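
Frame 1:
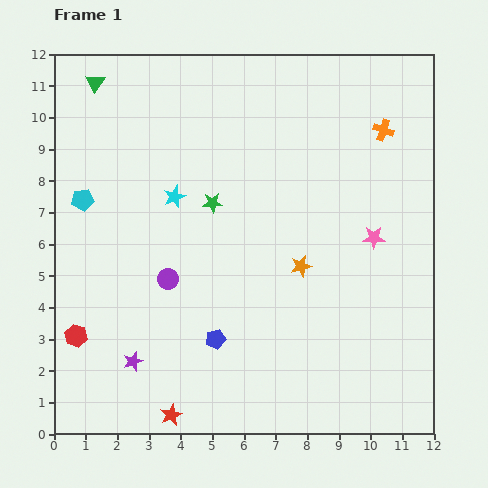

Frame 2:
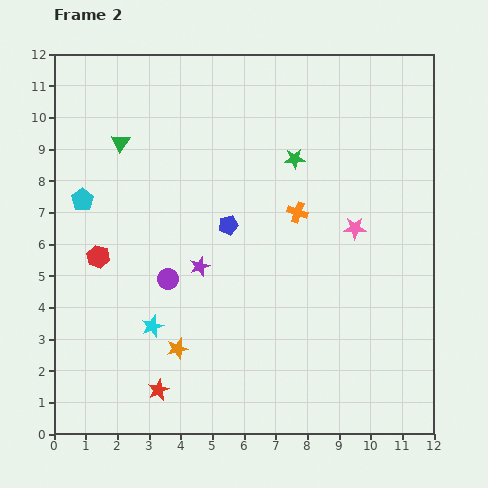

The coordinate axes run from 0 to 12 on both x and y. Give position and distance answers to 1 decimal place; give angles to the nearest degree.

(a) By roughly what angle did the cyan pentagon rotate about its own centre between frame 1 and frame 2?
27° counter-clockwise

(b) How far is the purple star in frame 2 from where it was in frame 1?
3.7

The purple star moved from (2.5, 2.3) to (4.6, 5.3), a distance of √(2.1² + 3.0²) ≈ 3.7.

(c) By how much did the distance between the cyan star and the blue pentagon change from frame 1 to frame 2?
-0.7

Distance in frame 1: 4.7. Distance in frame 2: 4.0.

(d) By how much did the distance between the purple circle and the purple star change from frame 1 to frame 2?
-1.7

Distance in frame 1: 2.8. Distance in frame 2: 1.1.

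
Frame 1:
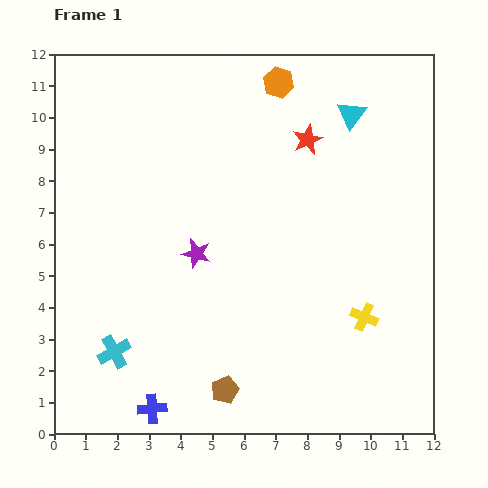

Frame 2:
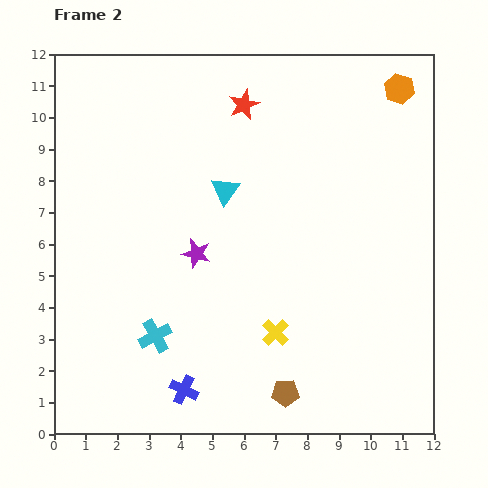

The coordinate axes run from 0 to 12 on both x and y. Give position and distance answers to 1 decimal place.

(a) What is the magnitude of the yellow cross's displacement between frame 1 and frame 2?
2.8

The yellow cross moved from (9.8, 3.7) to (7.0, 3.2), a distance of √(2.8² + 0.5²) ≈ 2.8.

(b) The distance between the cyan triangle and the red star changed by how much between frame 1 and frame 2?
+1.2

Distance in frame 1: 1.6. Distance in frame 2: 2.8.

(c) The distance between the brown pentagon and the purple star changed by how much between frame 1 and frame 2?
+0.8

Distance in frame 1: 4.4. Distance in frame 2: 5.2.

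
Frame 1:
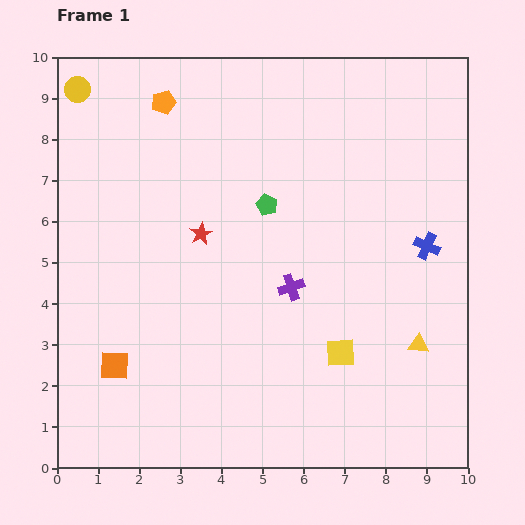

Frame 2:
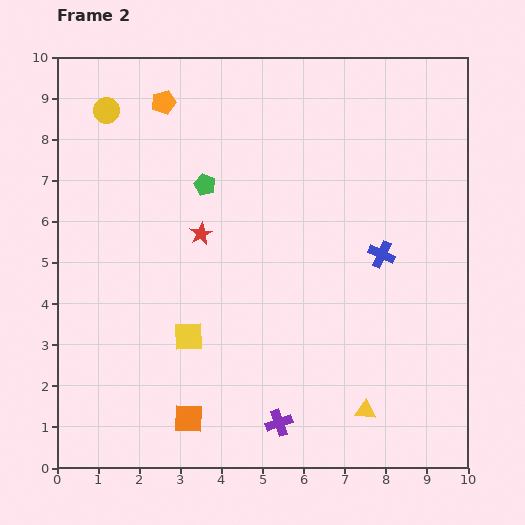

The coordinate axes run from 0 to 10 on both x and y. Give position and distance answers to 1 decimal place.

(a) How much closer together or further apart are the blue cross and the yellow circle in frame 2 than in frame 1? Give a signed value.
-1.7

Distance in frame 1: 9.3. Distance in frame 2: 7.6.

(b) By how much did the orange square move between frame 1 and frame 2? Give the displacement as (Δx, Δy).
(1.8, -1.3)

The orange square was at (1.4, 2.5) in frame 1 and (3.2, 1.2) in frame 2.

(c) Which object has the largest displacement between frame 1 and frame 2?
the yellow square

(moved 3.7; next 3.3)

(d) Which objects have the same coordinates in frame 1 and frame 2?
the orange pentagon, the red star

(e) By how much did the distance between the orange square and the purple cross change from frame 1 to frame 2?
-2.5

Distance in frame 1: 4.7. Distance in frame 2: 2.2.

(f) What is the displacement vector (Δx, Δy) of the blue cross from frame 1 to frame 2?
(-1.1, -0.2)

The blue cross was at (9.0, 5.4) in frame 1 and (7.9, 5.2) in frame 2.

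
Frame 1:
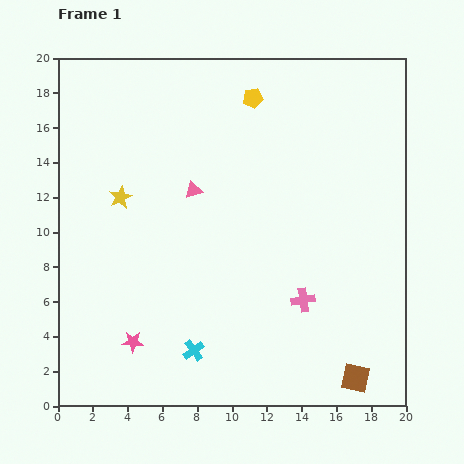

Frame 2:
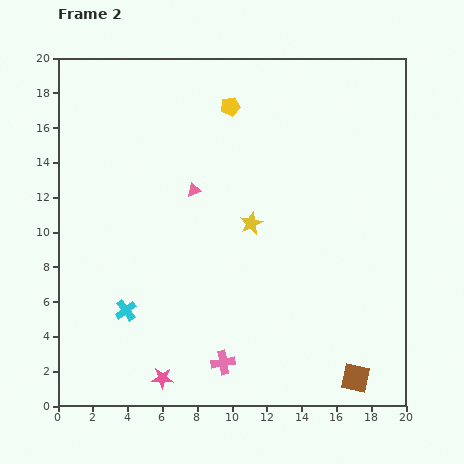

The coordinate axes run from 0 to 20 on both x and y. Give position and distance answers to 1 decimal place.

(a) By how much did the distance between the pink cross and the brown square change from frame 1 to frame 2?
+2.3

Distance in frame 1: 5.4. Distance in frame 2: 7.7.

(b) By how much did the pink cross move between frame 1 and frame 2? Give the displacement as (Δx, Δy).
(-4.6, -3.6)

The pink cross was at (14.1, 6.1) in frame 1 and (9.5, 2.5) in frame 2.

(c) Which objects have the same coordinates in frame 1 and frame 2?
the pink triangle, the brown square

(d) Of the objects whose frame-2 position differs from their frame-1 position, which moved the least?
the yellow pentagon

(moved 1.4)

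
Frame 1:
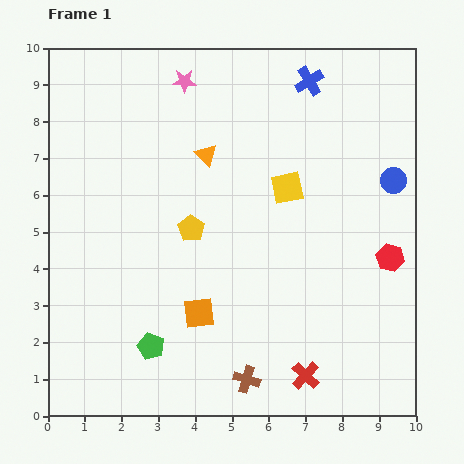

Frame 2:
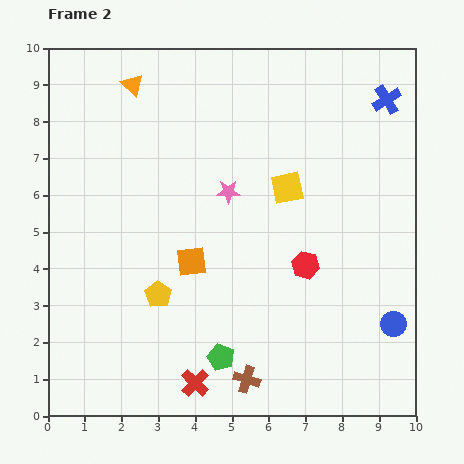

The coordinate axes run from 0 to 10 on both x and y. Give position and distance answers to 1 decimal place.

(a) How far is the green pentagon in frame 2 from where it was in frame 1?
1.9

The green pentagon moved from (2.8, 1.9) to (4.7, 1.6), a distance of √(1.9² + 0.3²) ≈ 1.9.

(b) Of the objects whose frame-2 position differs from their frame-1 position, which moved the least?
the orange square

(moved 1.4)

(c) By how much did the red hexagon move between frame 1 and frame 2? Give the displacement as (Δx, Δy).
(-2.3, -0.2)

The red hexagon was at (9.3, 4.3) in frame 1 and (7.0, 4.1) in frame 2.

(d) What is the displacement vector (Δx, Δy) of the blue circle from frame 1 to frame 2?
(0.0, -3.9)

The blue circle was at (9.4, 6.4) in frame 1 and (9.4, 2.5) in frame 2.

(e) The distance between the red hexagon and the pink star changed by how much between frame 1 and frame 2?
-4.5

Distance in frame 1: 7.4. Distance in frame 2: 2.9.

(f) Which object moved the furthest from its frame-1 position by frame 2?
the blue circle

(moved 3.9; next 3.2)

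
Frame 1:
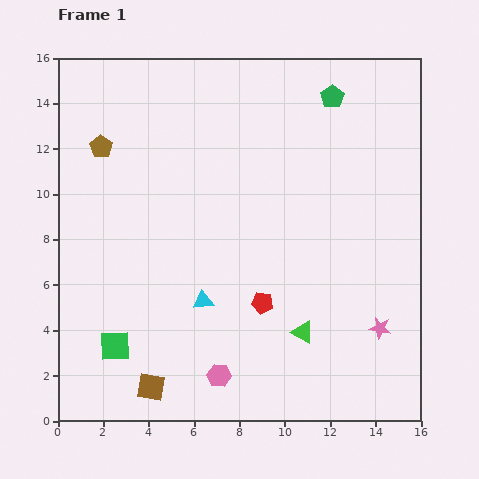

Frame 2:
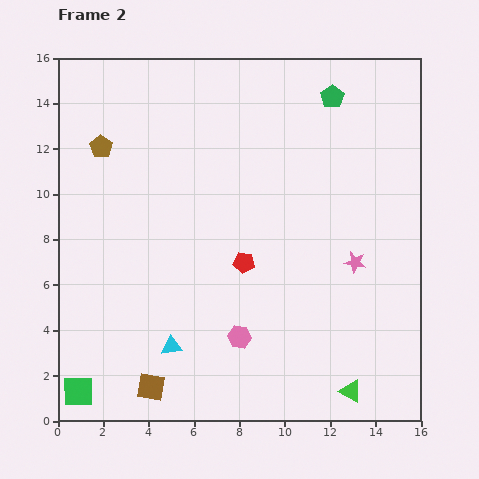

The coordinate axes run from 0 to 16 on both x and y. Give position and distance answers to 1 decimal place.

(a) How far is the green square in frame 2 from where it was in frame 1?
2.6

The green square moved from (2.5, 3.3) to (0.9, 1.3), a distance of √(1.6² + 2.0²) ≈ 2.6.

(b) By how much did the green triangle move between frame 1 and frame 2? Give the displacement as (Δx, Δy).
(2.1, -2.6)

The green triangle was at (10.8, 3.9) in frame 1 and (12.9, 1.3) in frame 2.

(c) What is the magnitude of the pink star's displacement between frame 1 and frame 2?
3.1

The pink star moved from (14.2, 4.1) to (13.1, 7.0), a distance of √(1.1² + 2.9²) ≈ 3.1.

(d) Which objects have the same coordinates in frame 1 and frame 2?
the brown pentagon, the green pentagon, the brown square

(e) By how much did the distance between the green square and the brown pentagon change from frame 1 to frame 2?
+2.0

Distance in frame 1: 8.8. Distance in frame 2: 10.8.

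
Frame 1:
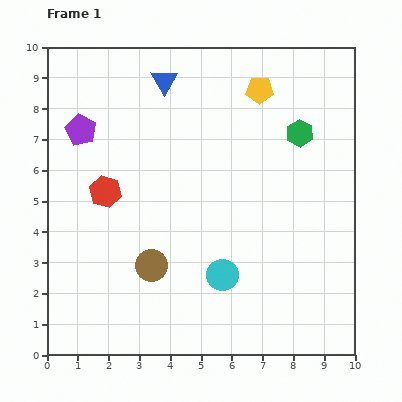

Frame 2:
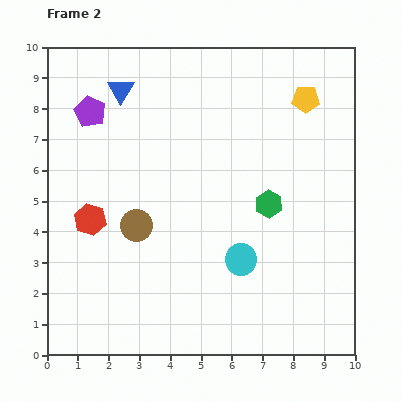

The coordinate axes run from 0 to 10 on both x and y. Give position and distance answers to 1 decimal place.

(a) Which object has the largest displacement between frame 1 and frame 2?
the green hexagon

(moved 2.5; next 1.5)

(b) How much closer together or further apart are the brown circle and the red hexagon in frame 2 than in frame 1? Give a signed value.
-1.3

Distance in frame 1: 2.8. Distance in frame 2: 1.5.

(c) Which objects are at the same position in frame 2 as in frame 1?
none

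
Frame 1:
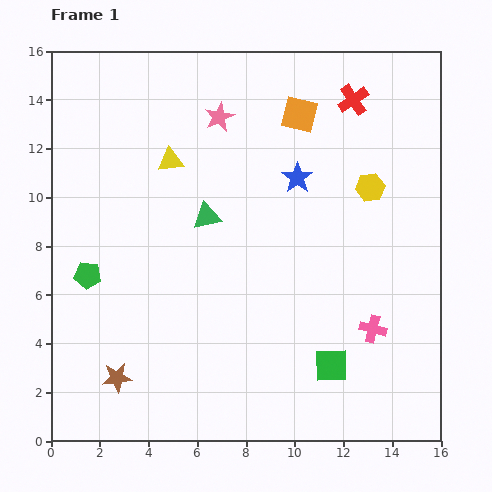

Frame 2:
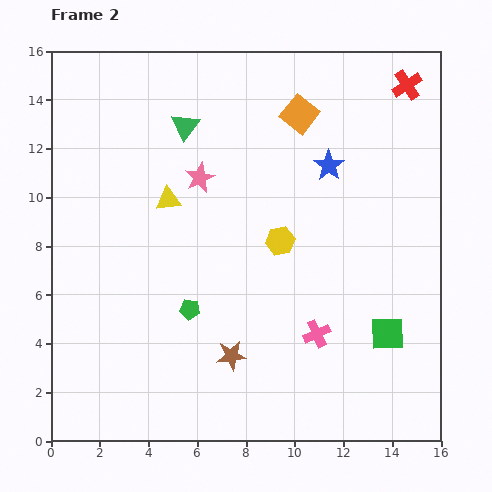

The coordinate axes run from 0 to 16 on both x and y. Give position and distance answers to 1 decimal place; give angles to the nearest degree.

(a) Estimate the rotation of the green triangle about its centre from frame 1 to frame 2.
42° counter-clockwise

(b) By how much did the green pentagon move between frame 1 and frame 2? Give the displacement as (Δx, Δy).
(4.2, -1.4)

The green pentagon was at (1.5, 6.8) in frame 1 and (5.7, 5.4) in frame 2.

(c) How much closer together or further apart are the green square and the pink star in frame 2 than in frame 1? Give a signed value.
-1.2

Distance in frame 1: 11.2. Distance in frame 2: 10.0.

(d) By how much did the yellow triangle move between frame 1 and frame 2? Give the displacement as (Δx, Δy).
(-0.1, -1.6)

The yellow triangle was at (4.9, 11.5) in frame 1 and (4.8, 9.9) in frame 2.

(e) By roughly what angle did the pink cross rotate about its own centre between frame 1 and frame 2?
37° counter-clockwise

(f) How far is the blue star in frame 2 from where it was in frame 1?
1.4

The blue star moved from (10.1, 10.8) to (11.4, 11.3), a distance of √(1.3² + 0.5²) ≈ 1.4.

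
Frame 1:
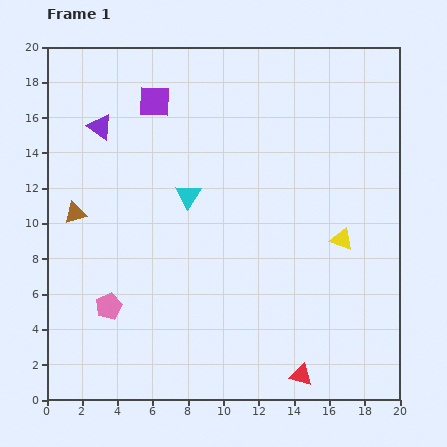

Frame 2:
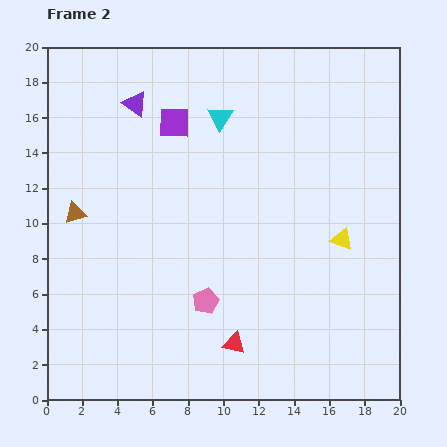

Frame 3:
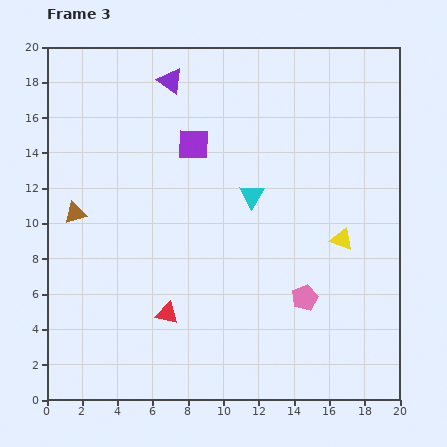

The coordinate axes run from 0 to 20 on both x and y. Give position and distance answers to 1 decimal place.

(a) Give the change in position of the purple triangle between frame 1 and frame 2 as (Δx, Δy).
(2.0, 1.3)

The purple triangle was at (3.0, 15.5) in frame 1 and (5.0, 16.8) in frame 2.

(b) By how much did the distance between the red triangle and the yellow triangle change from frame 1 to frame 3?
+2.8

Distance in frame 1: 8.0. Distance in frame 3: 10.8.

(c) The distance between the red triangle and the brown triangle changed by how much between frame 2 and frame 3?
-4.0

Distance in frame 2: 11.7. Distance in frame 3: 7.7.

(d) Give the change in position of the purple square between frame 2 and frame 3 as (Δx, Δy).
(1.1, -1.2)

The purple square was at (7.2, 15.7) in frame 2 and (8.3, 14.5) in frame 3.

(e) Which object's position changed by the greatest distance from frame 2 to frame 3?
the pink pentagon

(moved 5.6; next 4.8)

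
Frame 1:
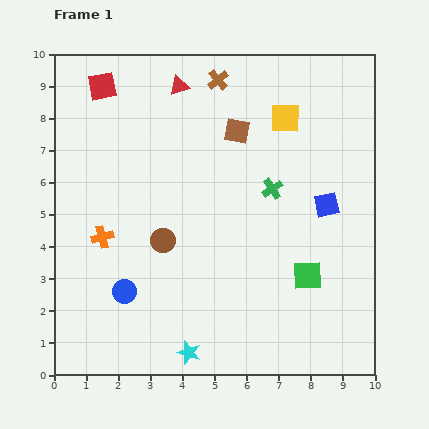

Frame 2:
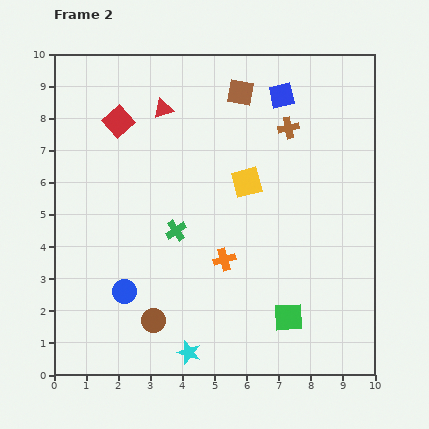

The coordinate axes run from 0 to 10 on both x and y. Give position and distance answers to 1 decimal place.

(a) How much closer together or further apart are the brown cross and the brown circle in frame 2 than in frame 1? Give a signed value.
+2.0

Distance in frame 1: 5.3. Distance in frame 2: 7.3.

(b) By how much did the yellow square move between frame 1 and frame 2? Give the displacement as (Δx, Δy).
(-1.2, -2.0)

The yellow square was at (7.2, 8.0) in frame 1 and (6.0, 6.0) in frame 2.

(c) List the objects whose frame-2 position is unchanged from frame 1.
the cyan star, the blue circle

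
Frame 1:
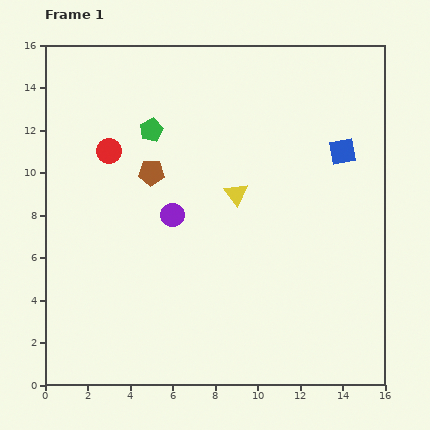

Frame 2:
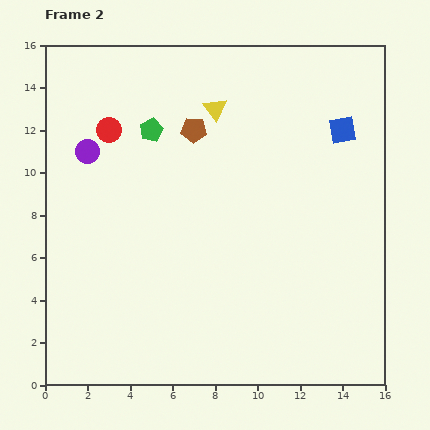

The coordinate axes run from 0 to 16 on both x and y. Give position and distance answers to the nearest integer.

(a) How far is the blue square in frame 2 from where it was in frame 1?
1

The blue square moved from (14, 11) to (14, 12), a distance of √(0² + 1²) ≈ 1.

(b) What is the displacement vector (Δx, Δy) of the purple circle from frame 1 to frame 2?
(-4, 3)

The purple circle was at (6, 8) in frame 1 and (2, 11) in frame 2.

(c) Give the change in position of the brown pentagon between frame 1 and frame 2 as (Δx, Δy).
(2, 2)

The brown pentagon was at (5, 10) in frame 1 and (7, 12) in frame 2.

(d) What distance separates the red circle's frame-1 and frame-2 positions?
1

The red circle moved from (3, 11) to (3, 12), a distance of √(0² + 1²) ≈ 1.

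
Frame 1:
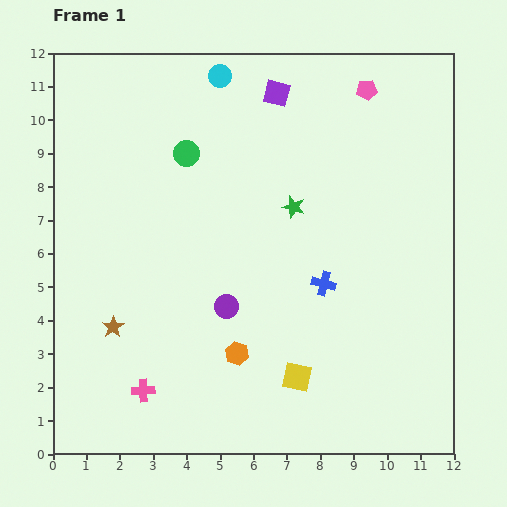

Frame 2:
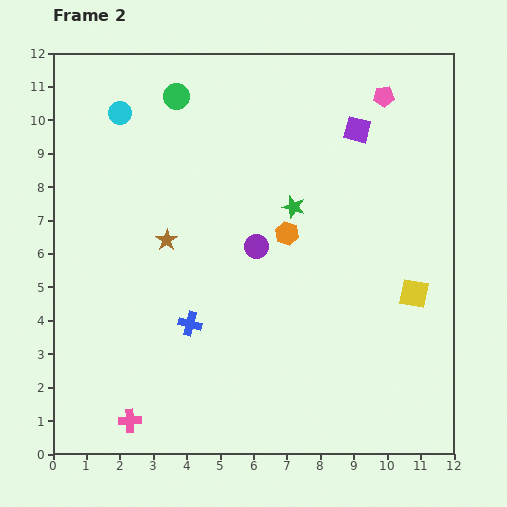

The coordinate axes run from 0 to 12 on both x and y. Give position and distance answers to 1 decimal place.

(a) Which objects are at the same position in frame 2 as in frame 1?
the green star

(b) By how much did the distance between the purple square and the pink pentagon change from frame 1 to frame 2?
-1.4

Distance in frame 1: 2.7. Distance in frame 2: 1.3.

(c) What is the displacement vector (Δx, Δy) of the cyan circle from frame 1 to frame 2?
(-3.0, -1.1)

The cyan circle was at (5.0, 11.3) in frame 1 and (2.0, 10.2) in frame 2.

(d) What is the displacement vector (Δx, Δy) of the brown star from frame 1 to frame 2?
(1.6, 2.6)

The brown star was at (1.8, 3.8) in frame 1 and (3.4, 6.4) in frame 2.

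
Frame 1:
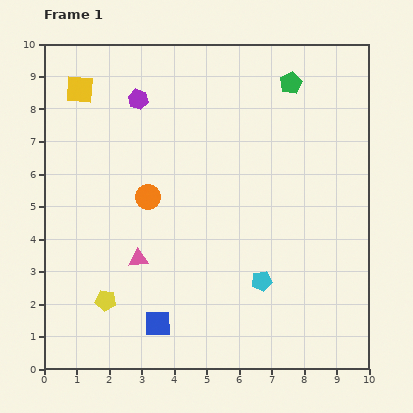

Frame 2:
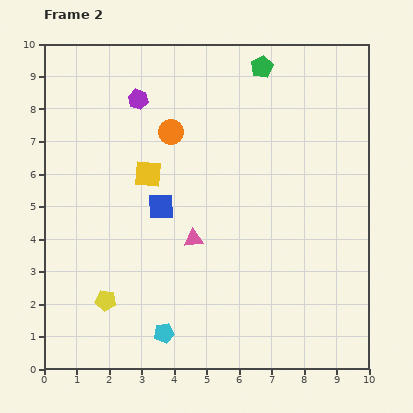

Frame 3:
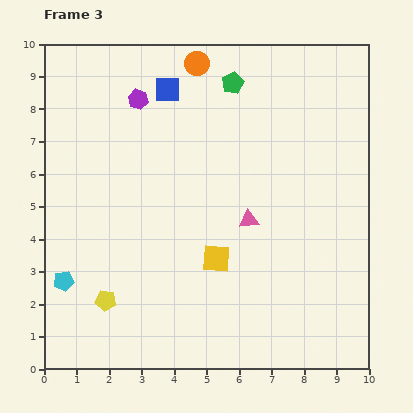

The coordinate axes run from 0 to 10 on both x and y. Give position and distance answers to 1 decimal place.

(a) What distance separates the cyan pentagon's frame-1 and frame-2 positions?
3.4

The cyan pentagon moved from (6.7, 2.7) to (3.7, 1.1), a distance of √(3.0² + 1.6²) ≈ 3.4.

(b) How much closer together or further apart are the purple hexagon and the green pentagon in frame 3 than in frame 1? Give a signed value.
-1.8

Distance in frame 1: 4.7. Distance in frame 3: 2.9.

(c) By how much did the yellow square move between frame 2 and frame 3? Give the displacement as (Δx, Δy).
(2.1, -2.6)

The yellow square was at (3.2, 6.0) in frame 2 and (5.3, 3.4) in frame 3.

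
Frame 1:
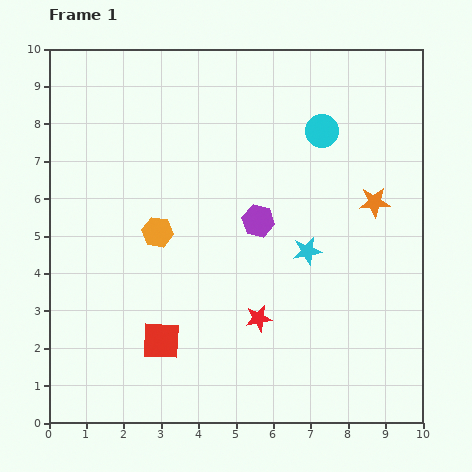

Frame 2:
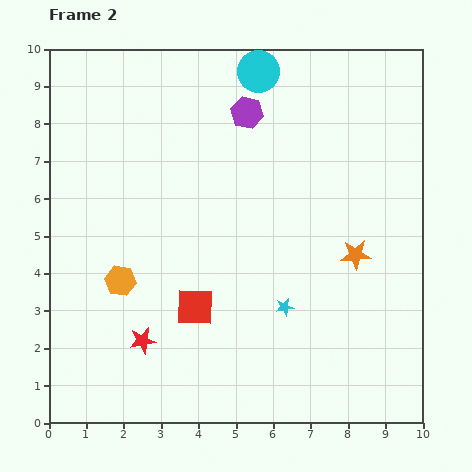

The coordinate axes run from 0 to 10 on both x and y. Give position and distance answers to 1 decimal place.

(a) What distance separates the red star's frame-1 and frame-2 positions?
3.2

The red star moved from (5.6, 2.8) to (2.5, 2.2), a distance of √(3.1² + 0.6²) ≈ 3.2.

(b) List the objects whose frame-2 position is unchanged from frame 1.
none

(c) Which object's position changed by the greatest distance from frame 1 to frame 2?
the red star

(moved 3.2; next 2.9)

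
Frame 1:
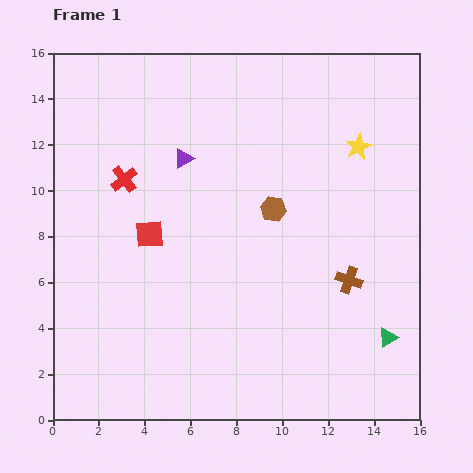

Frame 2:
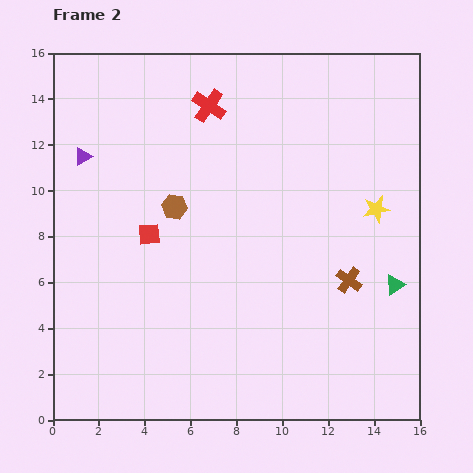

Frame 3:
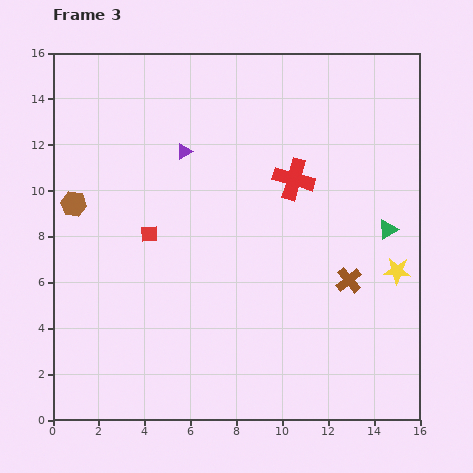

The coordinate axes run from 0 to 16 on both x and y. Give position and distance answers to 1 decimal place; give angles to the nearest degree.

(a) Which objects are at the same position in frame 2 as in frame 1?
the red square, the brown cross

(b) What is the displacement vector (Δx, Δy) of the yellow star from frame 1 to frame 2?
(0.8, -2.7)

The yellow star was at (13.3, 11.9) in frame 1 and (14.1, 9.2) in frame 2.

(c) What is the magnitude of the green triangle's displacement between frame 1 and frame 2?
2.3

The green triangle moved from (14.6, 3.6) to (14.9, 5.9), a distance of √(0.3² + 2.3²) ≈ 2.3.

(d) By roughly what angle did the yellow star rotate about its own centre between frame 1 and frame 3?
31° clockwise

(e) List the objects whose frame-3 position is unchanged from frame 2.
the red square, the brown cross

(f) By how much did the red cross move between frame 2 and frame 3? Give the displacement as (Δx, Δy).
(3.7, -3.2)

The red cross was at (6.8, 13.7) in frame 2 and (10.5, 10.5) in frame 3.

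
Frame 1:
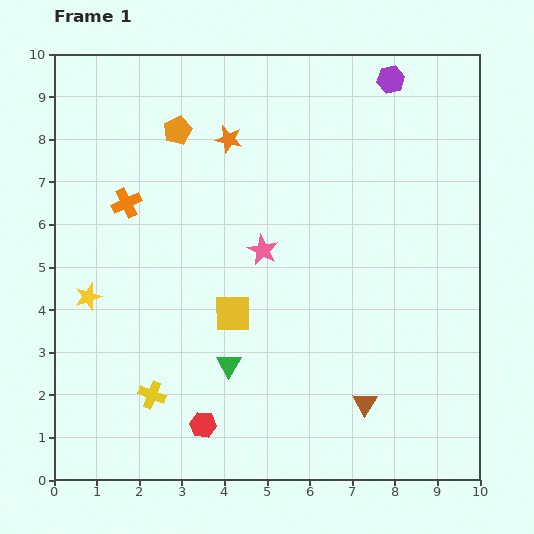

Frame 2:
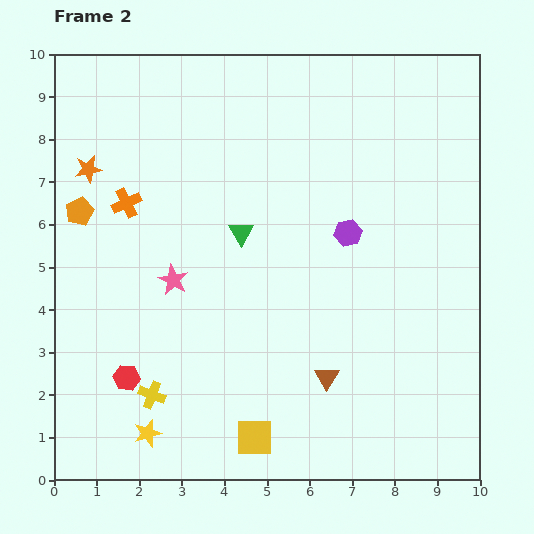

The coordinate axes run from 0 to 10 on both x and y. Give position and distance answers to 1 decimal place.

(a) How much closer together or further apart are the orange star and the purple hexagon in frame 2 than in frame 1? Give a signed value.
+2.3

Distance in frame 1: 4.0. Distance in frame 2: 6.3.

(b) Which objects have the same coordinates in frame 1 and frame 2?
the yellow cross, the orange cross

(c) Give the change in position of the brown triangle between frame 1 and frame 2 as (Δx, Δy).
(-0.9, 0.6)

The brown triangle was at (7.3, 1.8) in frame 1 and (6.4, 2.4) in frame 2.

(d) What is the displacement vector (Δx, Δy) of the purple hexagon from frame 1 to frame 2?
(-1.0, -3.6)

The purple hexagon was at (7.9, 9.4) in frame 1 and (6.9, 5.8) in frame 2.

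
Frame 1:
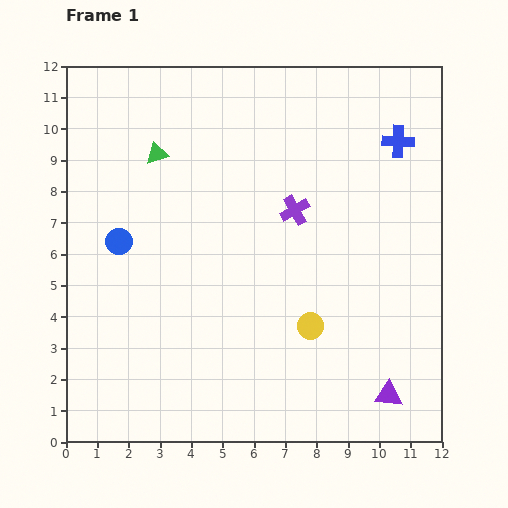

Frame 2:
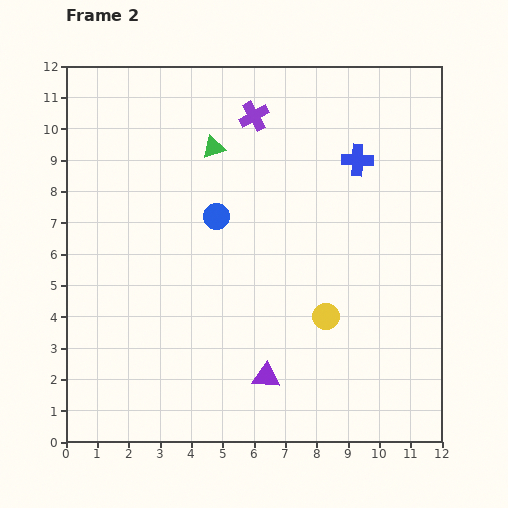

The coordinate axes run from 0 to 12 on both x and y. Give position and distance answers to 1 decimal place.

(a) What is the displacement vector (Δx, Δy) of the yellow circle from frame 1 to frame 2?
(0.5, 0.3)

The yellow circle was at (7.8, 3.7) in frame 1 and (8.3, 4.0) in frame 2.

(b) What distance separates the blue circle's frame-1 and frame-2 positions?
3.2

The blue circle moved from (1.7, 6.4) to (4.8, 7.2), a distance of √(3.1² + 0.8²) ≈ 3.2.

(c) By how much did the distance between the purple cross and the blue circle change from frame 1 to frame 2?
-2.3

Distance in frame 1: 5.7. Distance in frame 2: 3.4.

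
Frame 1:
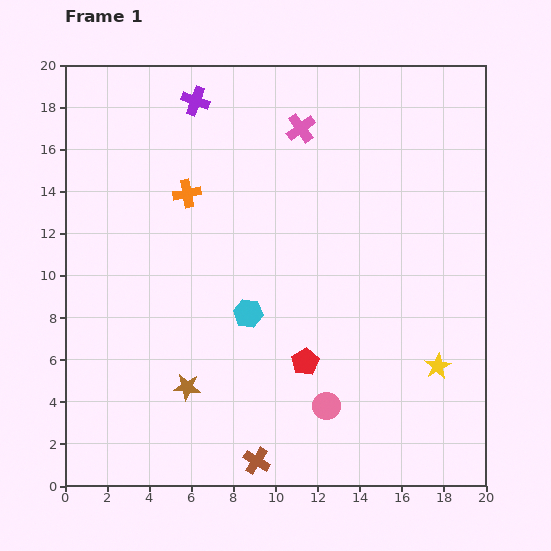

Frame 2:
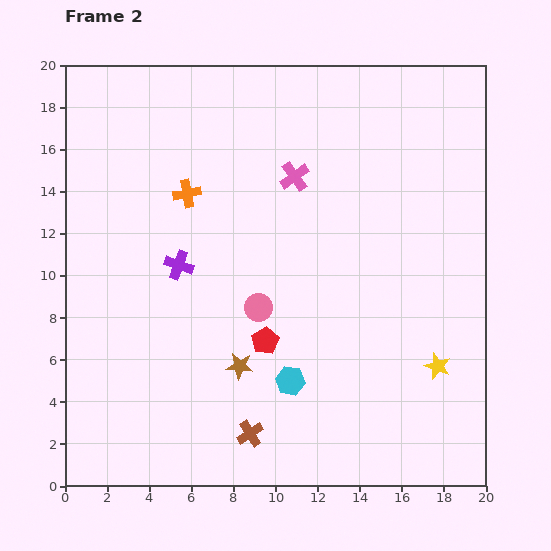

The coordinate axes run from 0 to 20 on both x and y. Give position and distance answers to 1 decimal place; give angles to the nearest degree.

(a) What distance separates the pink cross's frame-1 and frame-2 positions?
2.3

The pink cross moved from (11.2, 17.0) to (10.9, 14.7), a distance of √(0.3² + 2.3²) ≈ 2.3.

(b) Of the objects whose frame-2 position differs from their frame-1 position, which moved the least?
the brown cross

(moved 1.3)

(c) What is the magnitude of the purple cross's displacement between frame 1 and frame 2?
7.8

The purple cross moved from (6.2, 18.3) to (5.4, 10.5), a distance of √(0.8² + 7.8²) ≈ 7.8.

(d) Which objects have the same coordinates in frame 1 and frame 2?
the orange cross, the yellow star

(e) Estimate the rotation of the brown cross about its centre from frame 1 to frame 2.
26° clockwise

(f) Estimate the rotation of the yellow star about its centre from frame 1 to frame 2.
22° counter-clockwise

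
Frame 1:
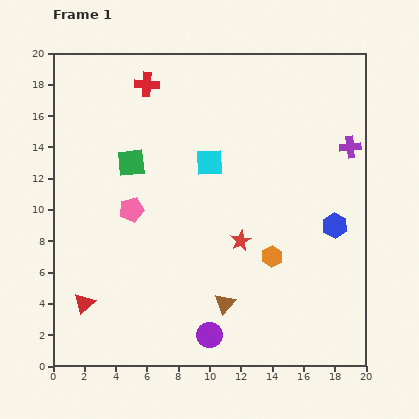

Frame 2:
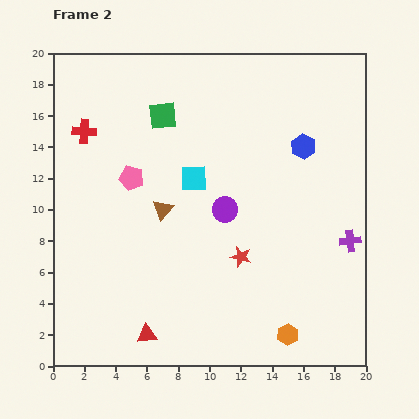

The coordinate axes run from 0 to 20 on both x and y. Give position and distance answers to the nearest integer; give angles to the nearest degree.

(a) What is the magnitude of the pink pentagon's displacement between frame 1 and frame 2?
2

The pink pentagon moved from (5, 10) to (5, 12), a distance of √(0² + 2²) ≈ 2.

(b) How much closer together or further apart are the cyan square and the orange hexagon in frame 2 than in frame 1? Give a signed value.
+5

Distance in frame 1: 7. Distance in frame 2: 12.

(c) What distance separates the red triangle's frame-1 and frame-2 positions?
4

The red triangle moved from (2, 4) to (6, 2), a distance of √(4² + 2²) ≈ 4.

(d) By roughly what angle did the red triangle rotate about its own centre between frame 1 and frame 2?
39° clockwise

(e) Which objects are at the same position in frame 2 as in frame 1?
none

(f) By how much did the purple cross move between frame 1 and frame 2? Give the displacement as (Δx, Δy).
(0, -6)

The purple cross was at (19, 14) in frame 1 and (19, 8) in frame 2.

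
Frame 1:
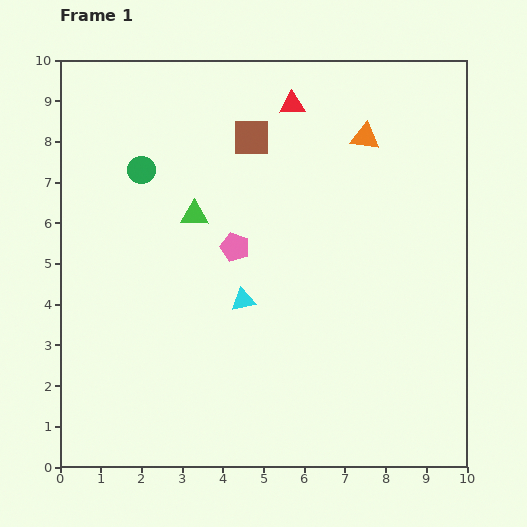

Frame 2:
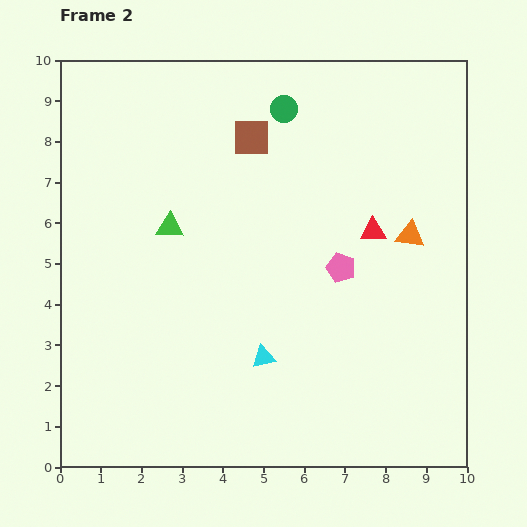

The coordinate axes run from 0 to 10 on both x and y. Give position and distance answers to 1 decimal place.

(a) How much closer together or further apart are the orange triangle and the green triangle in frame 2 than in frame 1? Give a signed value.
+1.3

Distance in frame 1: 4.6. Distance in frame 2: 5.9.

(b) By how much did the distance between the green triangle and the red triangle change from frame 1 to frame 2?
+1.4

Distance in frame 1: 3.6. Distance in frame 2: 5.0.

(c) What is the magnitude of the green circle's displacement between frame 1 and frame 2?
3.8

The green circle moved from (2.0, 7.3) to (5.5, 8.8), a distance of √(3.5² + 1.5²) ≈ 3.8.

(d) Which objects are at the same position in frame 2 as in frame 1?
the brown square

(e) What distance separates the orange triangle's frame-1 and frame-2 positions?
2.6

The orange triangle moved from (7.5, 8.1) to (8.6, 5.7), a distance of √(1.1² + 2.4²) ≈ 2.6.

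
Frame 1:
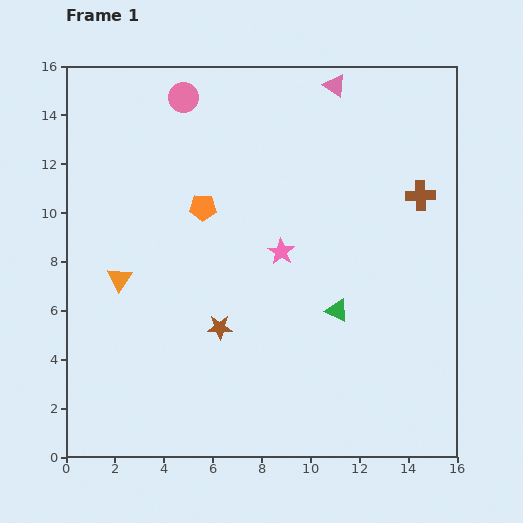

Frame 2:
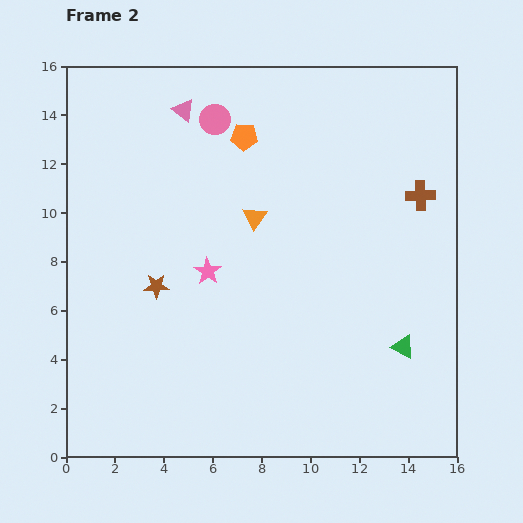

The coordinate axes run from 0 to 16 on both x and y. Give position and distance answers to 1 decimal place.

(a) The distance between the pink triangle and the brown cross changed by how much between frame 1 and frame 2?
+4.6

Distance in frame 1: 5.7. Distance in frame 2: 10.3.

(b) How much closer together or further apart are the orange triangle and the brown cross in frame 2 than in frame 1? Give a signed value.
-5.9

Distance in frame 1: 12.8. Distance in frame 2: 6.9.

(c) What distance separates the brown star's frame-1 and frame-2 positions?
3.1

The brown star moved from (6.3, 5.3) to (3.7, 7.0), a distance of √(2.6² + 1.7²) ≈ 3.1.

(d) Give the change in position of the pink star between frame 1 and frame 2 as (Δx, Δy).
(-3.0, -0.8)

The pink star was at (8.8, 8.4) in frame 1 and (5.8, 7.6) in frame 2.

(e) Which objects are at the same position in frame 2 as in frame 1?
the brown cross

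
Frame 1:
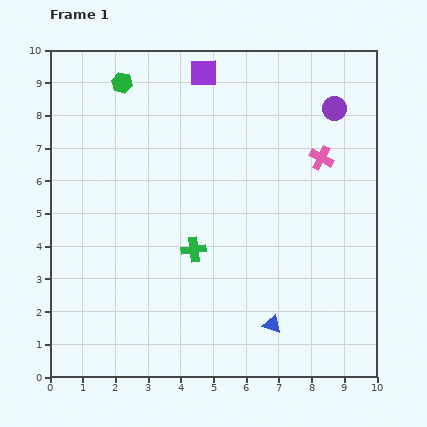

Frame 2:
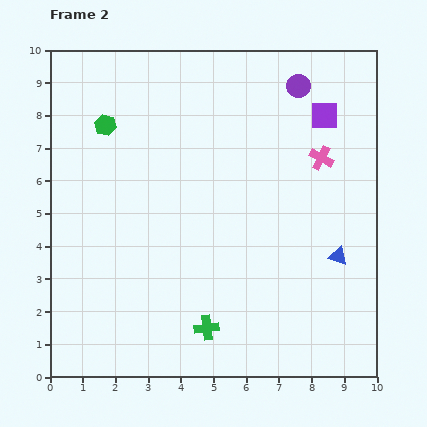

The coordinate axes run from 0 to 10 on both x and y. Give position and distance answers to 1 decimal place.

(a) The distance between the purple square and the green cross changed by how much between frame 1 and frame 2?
+2.0

Distance in frame 1: 5.4. Distance in frame 2: 7.4.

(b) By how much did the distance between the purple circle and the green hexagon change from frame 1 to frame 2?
-0.5

Distance in frame 1: 6.5. Distance in frame 2: 6.0.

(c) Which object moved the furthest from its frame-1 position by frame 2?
the purple square

(moved 3.9; next 2.9)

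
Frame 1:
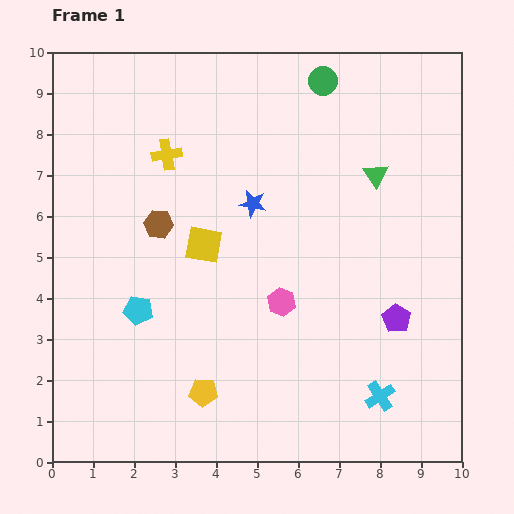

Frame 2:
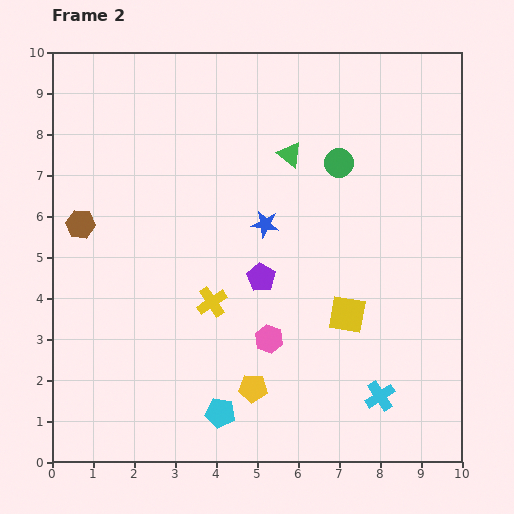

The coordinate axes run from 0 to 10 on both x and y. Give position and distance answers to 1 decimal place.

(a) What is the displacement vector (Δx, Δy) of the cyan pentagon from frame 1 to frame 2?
(2.0, -2.5)

The cyan pentagon was at (2.1, 3.7) in frame 1 and (4.1, 1.2) in frame 2.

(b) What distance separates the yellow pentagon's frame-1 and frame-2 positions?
1.2

The yellow pentagon moved from (3.7, 1.7) to (4.9, 1.8), a distance of √(1.2² + 0.1²) ≈ 1.2.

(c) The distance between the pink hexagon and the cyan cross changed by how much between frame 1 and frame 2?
-0.3

Distance in frame 1: 3.3. Distance in frame 2: 3.0.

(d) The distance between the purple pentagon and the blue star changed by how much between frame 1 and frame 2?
-3.2

Distance in frame 1: 4.5. Distance in frame 2: 1.3.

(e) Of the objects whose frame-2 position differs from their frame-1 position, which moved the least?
the blue star

(moved 0.6)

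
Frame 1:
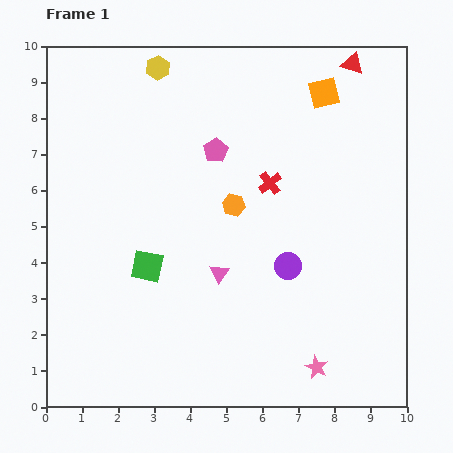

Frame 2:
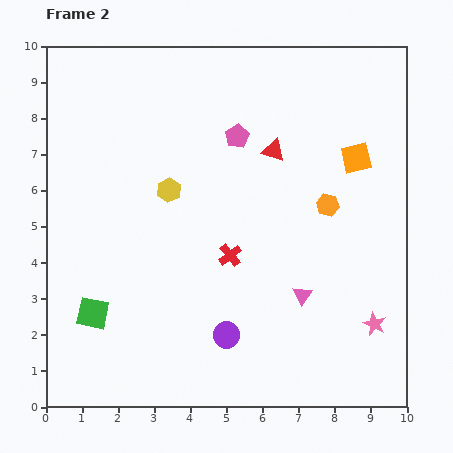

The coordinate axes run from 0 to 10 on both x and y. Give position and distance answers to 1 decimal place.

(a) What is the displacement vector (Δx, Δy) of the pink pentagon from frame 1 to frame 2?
(0.6, 0.4)

The pink pentagon was at (4.7, 7.1) in frame 1 and (5.3, 7.5) in frame 2.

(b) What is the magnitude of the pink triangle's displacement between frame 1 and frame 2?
2.4

The pink triangle moved from (4.8, 3.7) to (7.1, 3.1), a distance of √(2.3² + 0.6²) ≈ 2.4.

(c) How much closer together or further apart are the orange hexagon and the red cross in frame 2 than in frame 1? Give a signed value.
+1.8

Distance in frame 1: 1.2. Distance in frame 2: 3.0.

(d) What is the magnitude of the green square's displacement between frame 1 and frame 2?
2.0

The green square moved from (2.8, 3.9) to (1.3, 2.6), a distance of √(1.5² + 1.3²) ≈ 2.0.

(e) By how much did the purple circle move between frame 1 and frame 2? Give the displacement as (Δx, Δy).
(-1.7, -1.9)

The purple circle was at (6.7, 3.9) in frame 1 and (5.0, 2.0) in frame 2.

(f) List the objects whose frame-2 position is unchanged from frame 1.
none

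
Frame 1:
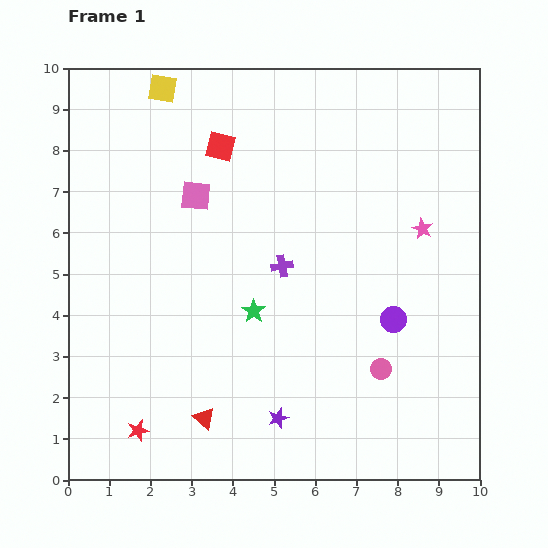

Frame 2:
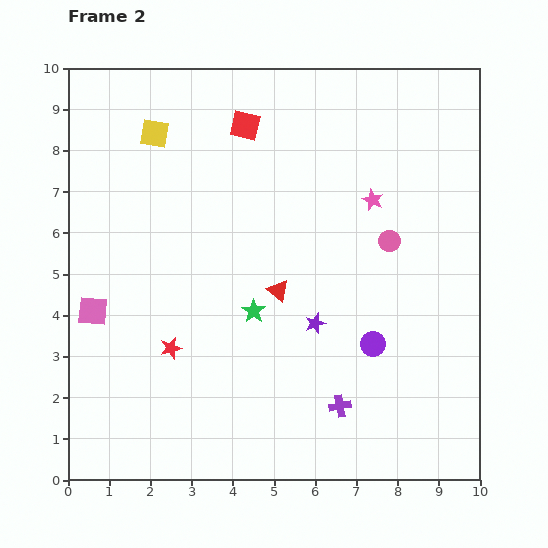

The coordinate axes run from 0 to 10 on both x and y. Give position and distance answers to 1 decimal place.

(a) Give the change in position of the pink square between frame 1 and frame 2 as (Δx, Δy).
(-2.5, -2.8)

The pink square was at (3.1, 6.9) in frame 1 and (0.6, 4.1) in frame 2.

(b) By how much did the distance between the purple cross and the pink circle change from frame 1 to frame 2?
+0.7

Distance in frame 1: 3.5. Distance in frame 2: 4.2.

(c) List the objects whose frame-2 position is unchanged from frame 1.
the green star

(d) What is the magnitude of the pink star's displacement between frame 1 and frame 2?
1.4

The pink star moved from (8.6, 6.1) to (7.4, 6.8), a distance of √(1.2² + 0.7²) ≈ 1.4.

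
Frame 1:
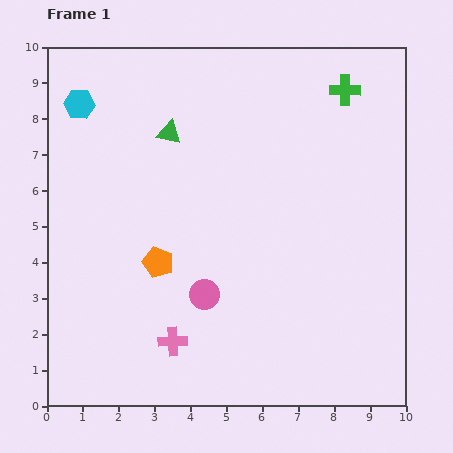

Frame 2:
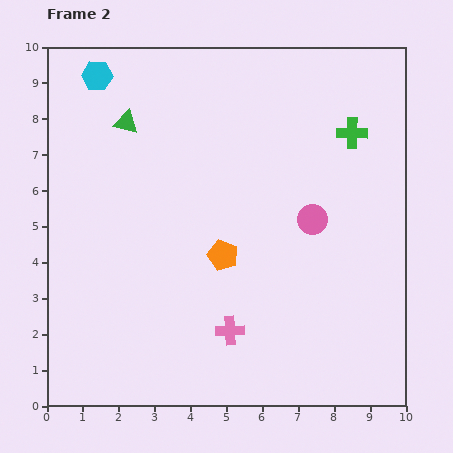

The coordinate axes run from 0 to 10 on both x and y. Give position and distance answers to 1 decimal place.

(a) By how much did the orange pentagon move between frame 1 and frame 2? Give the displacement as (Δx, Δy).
(1.8, 0.2)

The orange pentagon was at (3.1, 4.0) in frame 1 and (4.9, 4.2) in frame 2.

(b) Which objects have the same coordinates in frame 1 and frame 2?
none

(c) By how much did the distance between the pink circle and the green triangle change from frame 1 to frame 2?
+1.3

Distance in frame 1: 4.6. Distance in frame 2: 5.9.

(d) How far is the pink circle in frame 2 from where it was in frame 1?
3.7

The pink circle moved from (4.4, 3.1) to (7.4, 5.2), a distance of √(3.0² + 2.1²) ≈ 3.7.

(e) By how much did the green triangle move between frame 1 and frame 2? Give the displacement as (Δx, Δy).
(-1.2, 0.3)

The green triangle was at (3.4, 7.6) in frame 1 and (2.2, 7.9) in frame 2.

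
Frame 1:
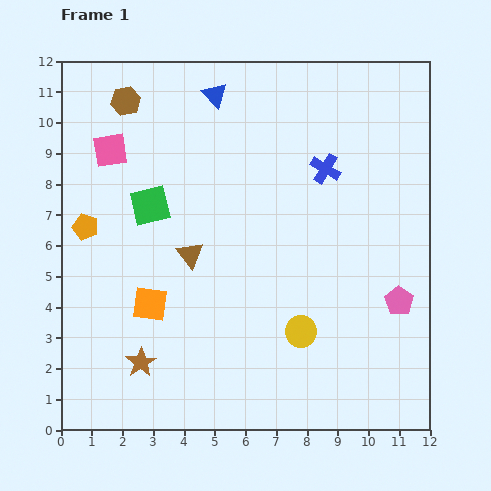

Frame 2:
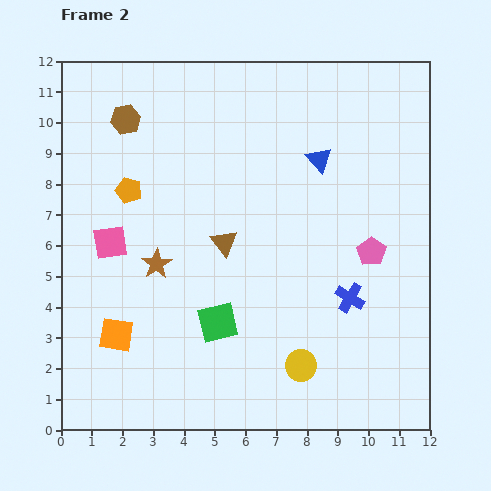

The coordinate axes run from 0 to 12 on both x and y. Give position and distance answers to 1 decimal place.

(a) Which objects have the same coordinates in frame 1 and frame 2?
none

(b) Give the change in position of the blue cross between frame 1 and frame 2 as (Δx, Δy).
(0.8, -4.2)

The blue cross was at (8.6, 8.5) in frame 1 and (9.4, 4.3) in frame 2.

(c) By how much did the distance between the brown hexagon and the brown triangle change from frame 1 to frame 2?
-0.3

Distance in frame 1: 5.4. Distance in frame 2: 5.1.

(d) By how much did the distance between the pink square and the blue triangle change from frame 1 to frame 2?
+3.5

Distance in frame 1: 3.8. Distance in frame 2: 7.3.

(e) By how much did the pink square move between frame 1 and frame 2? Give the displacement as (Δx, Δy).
(0.0, -3.0)

The pink square was at (1.6, 9.1) in frame 1 and (1.6, 6.1) in frame 2.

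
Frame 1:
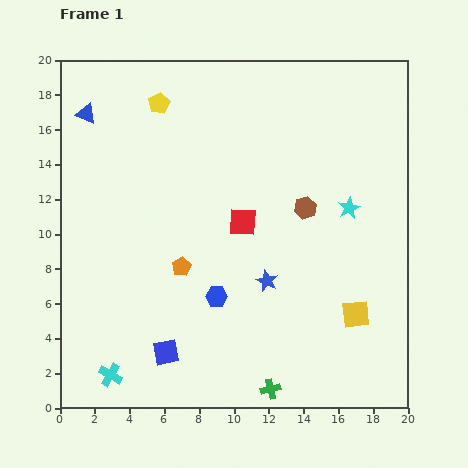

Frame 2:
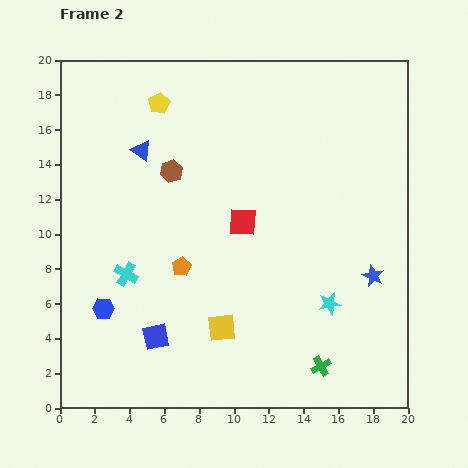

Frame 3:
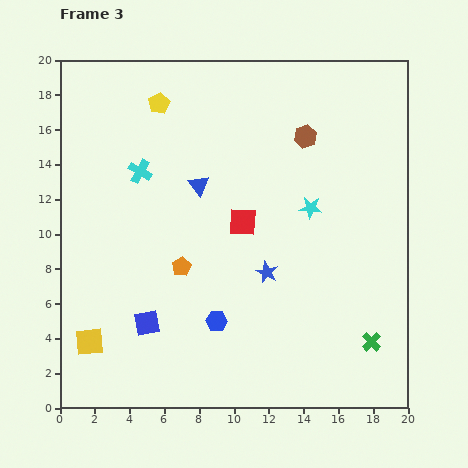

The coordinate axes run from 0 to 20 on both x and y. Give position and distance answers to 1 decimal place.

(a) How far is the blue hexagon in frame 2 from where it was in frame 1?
6.5

The blue hexagon moved from (9.0, 6.4) to (2.5, 5.7), a distance of √(6.5² + 0.7²) ≈ 6.5.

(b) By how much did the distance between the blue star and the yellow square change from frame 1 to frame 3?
+5.6

Distance in frame 1: 5.4. Distance in frame 3: 11.0.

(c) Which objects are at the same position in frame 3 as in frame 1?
the orange pentagon, the red square, the yellow pentagon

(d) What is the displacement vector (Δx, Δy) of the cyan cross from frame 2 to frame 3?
(0.8, 5.9)

The cyan cross was at (3.8, 7.7) in frame 2 and (4.6, 13.6) in frame 3.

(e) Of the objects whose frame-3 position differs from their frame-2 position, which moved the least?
the blue square

(moved 0.9)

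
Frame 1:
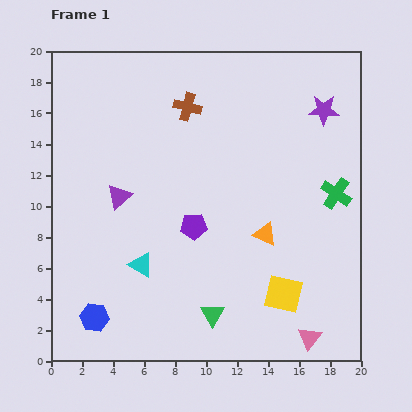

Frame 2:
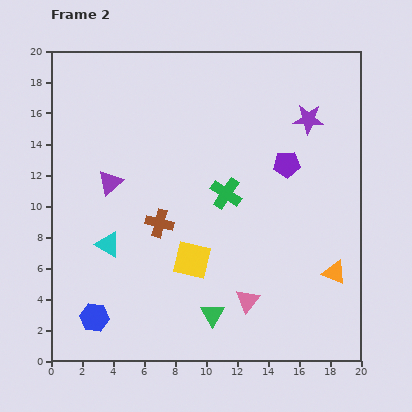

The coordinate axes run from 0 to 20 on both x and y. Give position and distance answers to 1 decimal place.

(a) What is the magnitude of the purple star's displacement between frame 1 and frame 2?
1.2

The purple star moved from (17.6, 16.2) to (16.6, 15.6), a distance of √(1.0² + 0.6²) ≈ 1.2.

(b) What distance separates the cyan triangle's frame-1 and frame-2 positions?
2.5

The cyan triangle moved from (5.8, 6.2) to (3.7, 7.5), a distance of √(2.1² + 1.3²) ≈ 2.5.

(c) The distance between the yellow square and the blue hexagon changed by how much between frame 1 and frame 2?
-5.0

Distance in frame 1: 12.3. Distance in frame 2: 7.3.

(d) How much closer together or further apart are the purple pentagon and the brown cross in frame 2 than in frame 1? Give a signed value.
+1.3

Distance in frame 1: 7.7. Distance in frame 2: 9.0.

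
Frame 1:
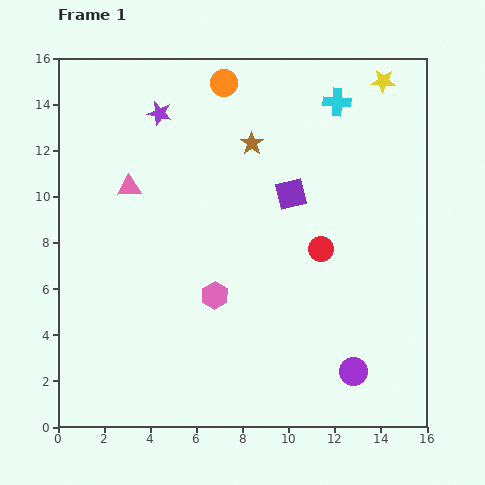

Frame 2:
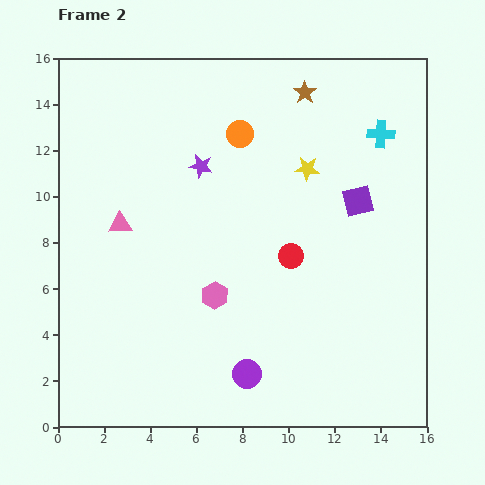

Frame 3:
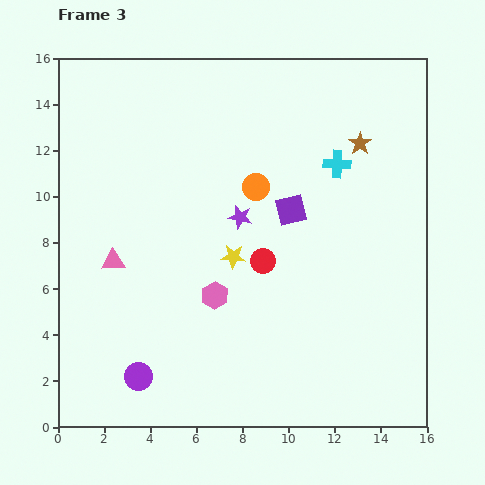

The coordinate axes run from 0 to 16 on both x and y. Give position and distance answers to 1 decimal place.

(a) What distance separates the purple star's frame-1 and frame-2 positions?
2.9

The purple star moved from (4.4, 13.6) to (6.2, 11.3), a distance of √(1.8² + 2.3²) ≈ 2.9.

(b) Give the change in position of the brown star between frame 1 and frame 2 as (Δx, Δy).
(2.3, 2.2)

The brown star was at (8.4, 12.3) in frame 1 and (10.7, 14.5) in frame 2.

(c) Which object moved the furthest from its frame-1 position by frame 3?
the yellow star

(moved 10.0; next 9.3)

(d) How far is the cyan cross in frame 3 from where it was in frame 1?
2.7

The cyan cross moved from (12.1, 14.1) to (12.1, 11.4), a distance of √(0.0² + 2.7²) ≈ 2.7.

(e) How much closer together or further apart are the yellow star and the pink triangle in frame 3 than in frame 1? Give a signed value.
-6.7

Distance in frame 1: 11.9. Distance in frame 3: 5.2.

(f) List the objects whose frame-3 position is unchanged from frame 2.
the pink hexagon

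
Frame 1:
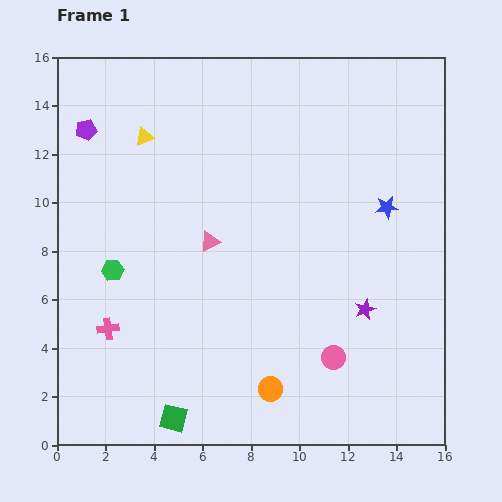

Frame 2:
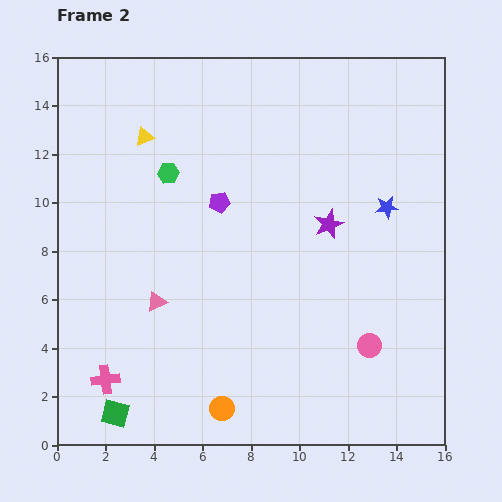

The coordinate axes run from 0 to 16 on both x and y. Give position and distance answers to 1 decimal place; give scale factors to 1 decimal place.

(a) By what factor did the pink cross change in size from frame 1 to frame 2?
1.3×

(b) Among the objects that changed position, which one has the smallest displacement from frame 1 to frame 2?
the pink circle

(moved 1.6)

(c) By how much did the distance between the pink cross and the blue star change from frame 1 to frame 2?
+1.1

Distance in frame 1: 12.5. Distance in frame 2: 13.6.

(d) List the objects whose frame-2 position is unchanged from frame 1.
the yellow triangle, the blue star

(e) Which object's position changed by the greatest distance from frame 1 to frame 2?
the purple pentagon

(moved 6.3; next 4.6)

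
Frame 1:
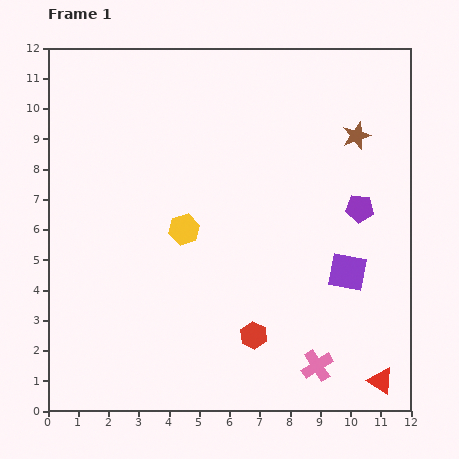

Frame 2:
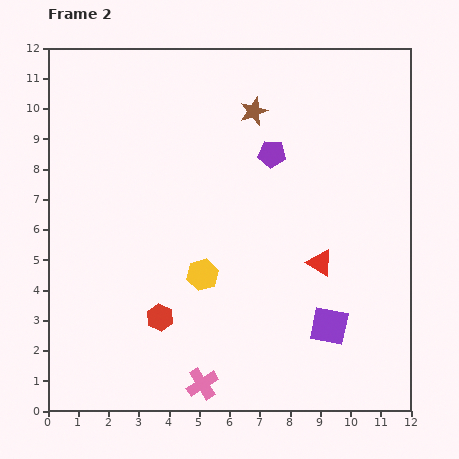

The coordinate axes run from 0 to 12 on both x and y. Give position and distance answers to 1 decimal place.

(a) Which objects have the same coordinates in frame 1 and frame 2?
none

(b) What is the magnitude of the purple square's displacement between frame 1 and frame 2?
1.9

The purple square moved from (9.9, 4.6) to (9.3, 2.8), a distance of √(0.6² + 1.8²) ≈ 1.9.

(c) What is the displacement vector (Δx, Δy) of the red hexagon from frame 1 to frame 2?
(-3.1, 0.6)

The red hexagon was at (6.8, 2.5) in frame 1 and (3.7, 3.1) in frame 2.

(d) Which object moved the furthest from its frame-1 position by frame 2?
the red triangle

(moved 4.4; next 3.8)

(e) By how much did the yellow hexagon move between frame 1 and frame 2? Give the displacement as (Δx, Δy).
(0.6, -1.5)

The yellow hexagon was at (4.5, 6.0) in frame 1 and (5.1, 4.5) in frame 2.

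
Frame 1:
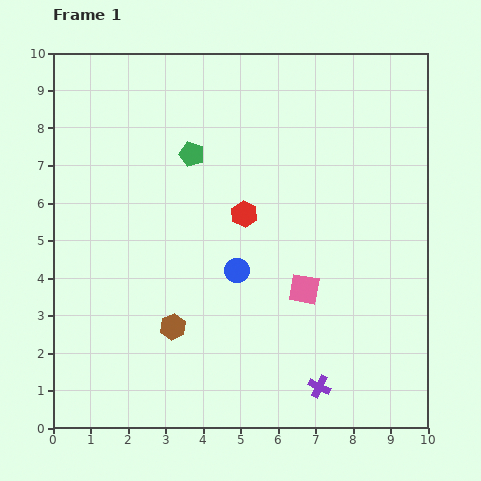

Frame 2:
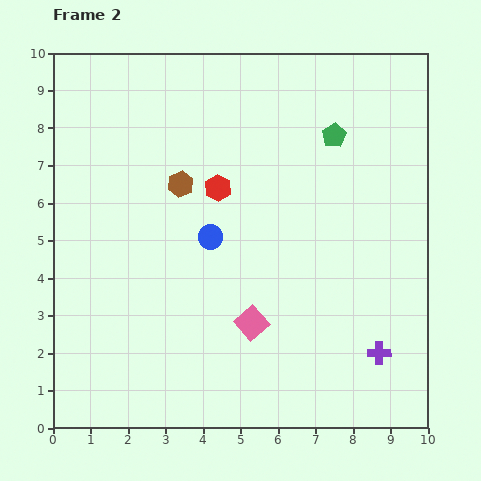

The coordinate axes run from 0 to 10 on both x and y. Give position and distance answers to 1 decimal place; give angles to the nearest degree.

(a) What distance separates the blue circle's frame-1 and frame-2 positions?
1.1

The blue circle moved from (4.9, 4.2) to (4.2, 5.1), a distance of √(0.7² + 0.9²) ≈ 1.1.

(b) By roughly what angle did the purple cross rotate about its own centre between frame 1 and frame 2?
25° counter-clockwise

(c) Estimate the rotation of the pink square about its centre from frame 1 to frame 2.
39° clockwise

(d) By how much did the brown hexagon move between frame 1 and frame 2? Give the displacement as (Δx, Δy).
(0.2, 3.8)

The brown hexagon was at (3.2, 2.7) in frame 1 and (3.4, 6.5) in frame 2.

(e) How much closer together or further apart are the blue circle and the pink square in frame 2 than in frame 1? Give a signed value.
+0.6

Distance in frame 1: 1.9. Distance in frame 2: 2.5.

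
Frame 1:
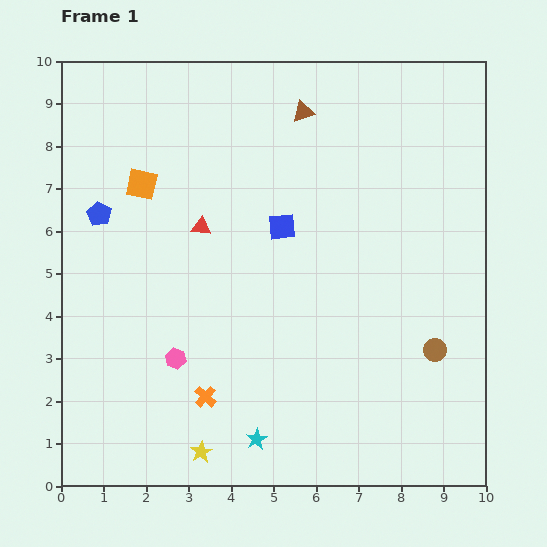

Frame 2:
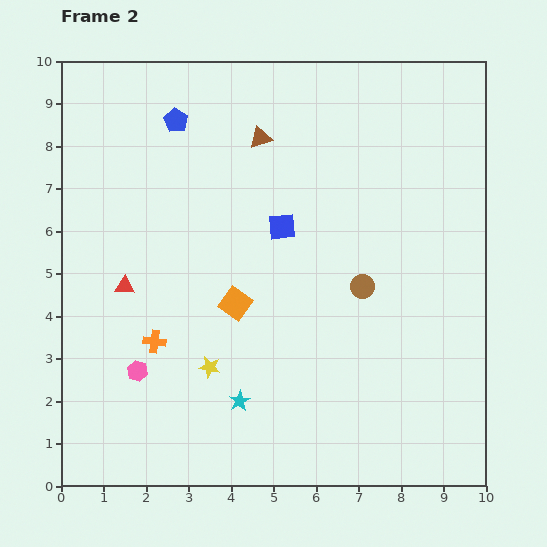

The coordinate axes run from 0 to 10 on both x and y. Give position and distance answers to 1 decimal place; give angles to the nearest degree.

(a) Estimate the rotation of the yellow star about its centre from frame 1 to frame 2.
31° counter-clockwise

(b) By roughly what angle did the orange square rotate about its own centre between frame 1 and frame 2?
23° clockwise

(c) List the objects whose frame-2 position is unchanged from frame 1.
the blue square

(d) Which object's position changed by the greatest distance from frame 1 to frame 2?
the orange square

(moved 3.6; next 2.8)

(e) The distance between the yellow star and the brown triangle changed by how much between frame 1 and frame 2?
-2.9

Distance in frame 1: 8.4. Distance in frame 2: 5.5.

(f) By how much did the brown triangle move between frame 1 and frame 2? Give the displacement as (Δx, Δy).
(-1.0, -0.6)

The brown triangle was at (5.7, 8.8) in frame 1 and (4.7, 8.2) in frame 2.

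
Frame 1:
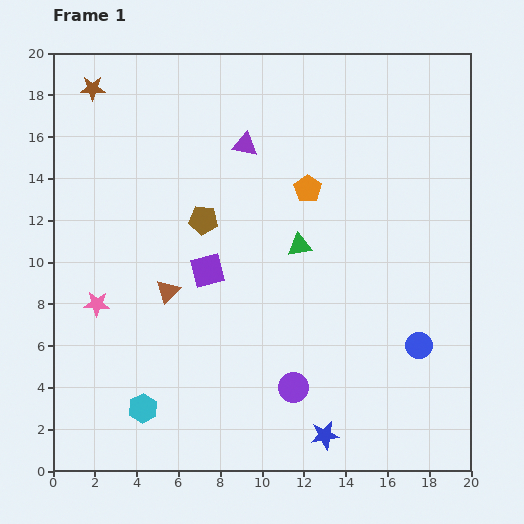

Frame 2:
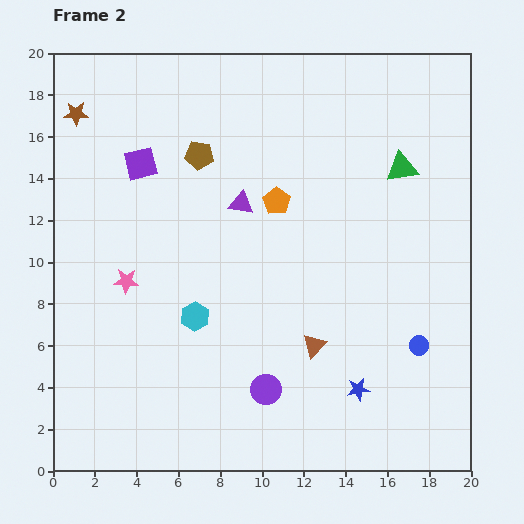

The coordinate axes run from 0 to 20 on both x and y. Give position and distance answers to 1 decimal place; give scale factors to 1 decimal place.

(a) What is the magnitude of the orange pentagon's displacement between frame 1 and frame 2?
1.6

The orange pentagon moved from (12.2, 13.5) to (10.7, 12.9), a distance of √(1.5² + 0.6²) ≈ 1.6.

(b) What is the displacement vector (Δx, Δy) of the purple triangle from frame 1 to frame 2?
(-0.2, -2.8)

The purple triangle was at (9.2, 15.6) in frame 1 and (9.0, 12.8) in frame 2.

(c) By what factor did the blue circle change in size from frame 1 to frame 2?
0.7×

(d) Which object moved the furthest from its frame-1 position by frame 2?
the brown triangle

(moved 7.5; next 6.1)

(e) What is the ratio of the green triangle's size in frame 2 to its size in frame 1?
1.3×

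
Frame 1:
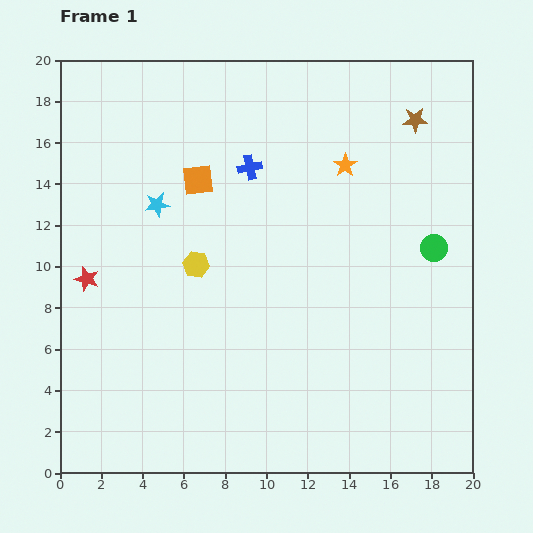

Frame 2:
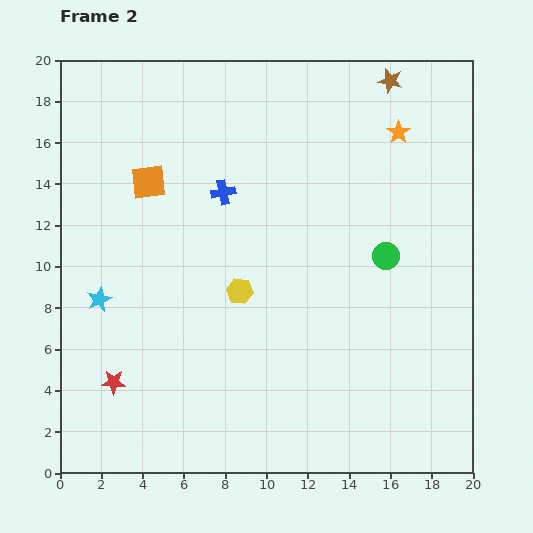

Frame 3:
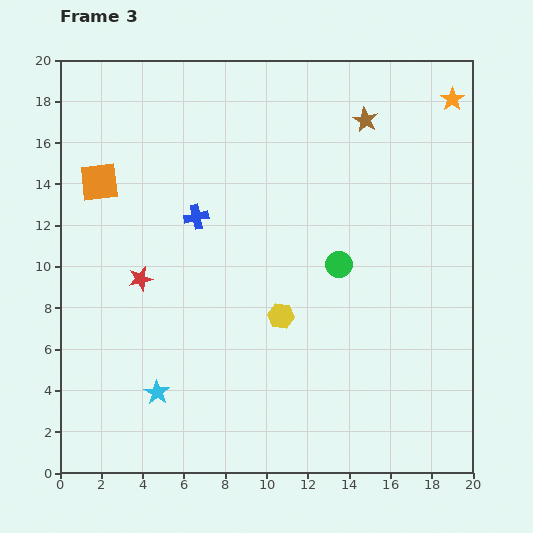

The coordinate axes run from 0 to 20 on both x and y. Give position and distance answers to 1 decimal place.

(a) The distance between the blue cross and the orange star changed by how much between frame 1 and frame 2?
+4.4

Distance in frame 1: 4.6. Distance in frame 2: 9.0.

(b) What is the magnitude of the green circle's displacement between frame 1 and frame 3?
4.7

The green circle moved from (18.1, 10.9) to (13.5, 10.1), a distance of √(4.6² + 0.8²) ≈ 4.7.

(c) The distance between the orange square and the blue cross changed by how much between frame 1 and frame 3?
+2.4

Distance in frame 1: 2.6. Distance in frame 3: 5.0.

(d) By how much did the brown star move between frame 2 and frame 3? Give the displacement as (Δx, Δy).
(-1.2, -1.9)

The brown star was at (16.0, 19.0) in frame 2 and (14.8, 17.1) in frame 3.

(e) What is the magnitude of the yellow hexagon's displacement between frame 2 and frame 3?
2.3

The yellow hexagon moved from (8.7, 8.8) to (10.7, 7.6), a distance of √(2.0² + 1.2²) ≈ 2.3.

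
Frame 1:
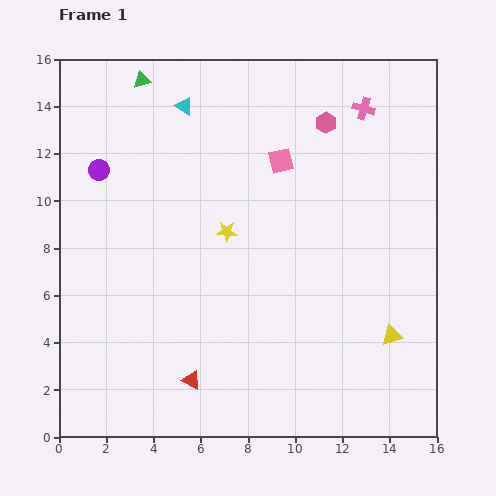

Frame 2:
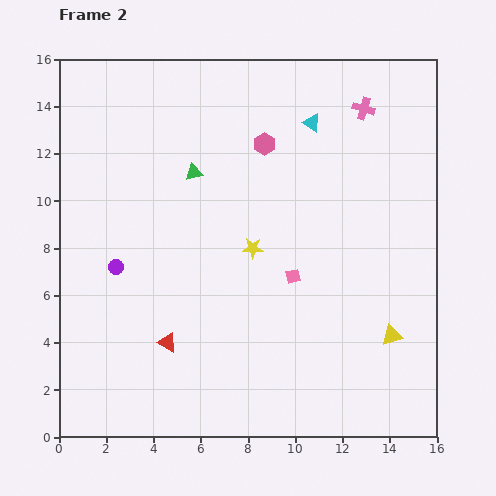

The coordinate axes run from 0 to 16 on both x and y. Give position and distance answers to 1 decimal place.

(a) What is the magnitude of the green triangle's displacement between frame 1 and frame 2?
4.5

The green triangle moved from (3.5, 15.1) to (5.7, 11.2), a distance of √(2.2² + 3.9²) ≈ 4.5.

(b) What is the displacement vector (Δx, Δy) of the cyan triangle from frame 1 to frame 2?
(5.4, -0.7)

The cyan triangle was at (5.3, 14.0) in frame 1 and (10.7, 13.3) in frame 2.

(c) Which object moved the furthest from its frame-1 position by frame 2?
the cyan triangle

(moved 5.4; next 4.9)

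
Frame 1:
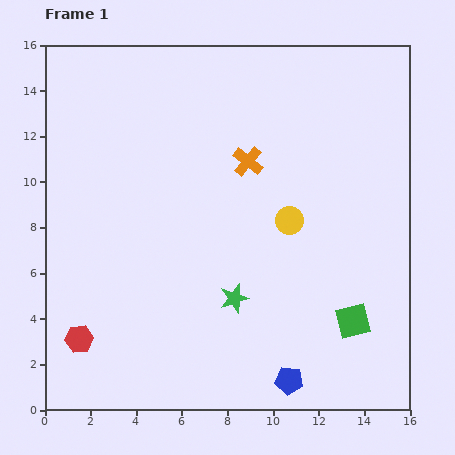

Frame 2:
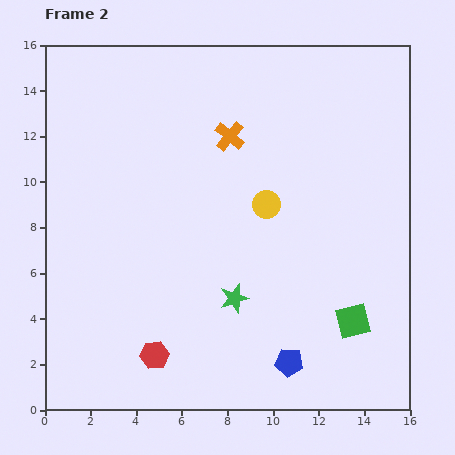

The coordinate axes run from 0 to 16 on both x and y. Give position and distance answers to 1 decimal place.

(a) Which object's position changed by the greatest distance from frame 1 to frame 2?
the red hexagon

(moved 3.4; next 1.4)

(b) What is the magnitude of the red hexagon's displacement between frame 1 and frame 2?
3.4

The red hexagon moved from (1.5, 3.1) to (4.8, 2.4), a distance of √(3.3² + 0.7²) ≈ 3.4.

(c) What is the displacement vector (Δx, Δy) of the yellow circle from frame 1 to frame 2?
(-1.0, 0.7)

The yellow circle was at (10.7, 8.3) in frame 1 and (9.7, 9.0) in frame 2.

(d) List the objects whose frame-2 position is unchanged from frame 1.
the green star, the green square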